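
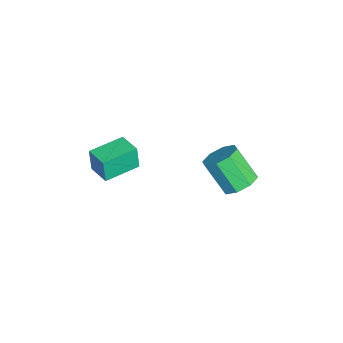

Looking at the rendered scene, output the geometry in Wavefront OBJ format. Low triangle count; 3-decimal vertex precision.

v -1.181 -1.048 2.422
v -1.269 -1.135 3.595
v -0.257 -0.426 2.537
v -0.345 -0.512 3.71
v -0.235 -2.448 2.39
v -0.323 -2.534 3.563
v 0.689 -1.825 2.505
v 0.601 -1.912 3.678
v -3.273 4.027 -2.045
v -2.412 3.853 -1.772
v -3.066 2.92 -0.302
v -3.927 3.093 -0.575
v -2.664 4.453 -1.503
v -3.318 3.52 -0.033
v -3.273 4.803 -1.552
v -3.926 3.87 -0.082
v -3.882 4.699 -1.889
v -4.536 3.765 -0.419
v -4.134 4.2 -2.318
v -4.788 3.267 -0.848
v -3.882 3.6 -2.587
v -4.536 2.667 -1.117
v -3.274 3.25 -2.538
v -3.927 2.317 -1.068
v -2.664 3.355 -2.201
v -3.318 2.421 -0.731
f 2 4 1
f 5 2 1
f 1 4 3
f 3 5 1
f 2 8 4
f 6 2 5
f 6 8 2
f 4 8 3
f 7 5 3
f 3 8 7
f 7 6 5
f 8 6 7
f 10 9 13
f 10 13 11
f 11 13 14
f 11 14 12
f 13 9 15
f 13 15 14
f 14 15 16
f 14 16 12
f 15 9 17
f 15 17 16
f 16 17 18
f 16 18 12
f 17 9 19
f 17 19 18
f 18 19 20
f 18 20 12
f 19 9 21
f 19 21 20
f 20 21 22
f 20 22 12
f 21 9 23
f 21 23 22
f 22 23 24
f 22 24 12
f 23 9 25
f 23 25 24
f 24 25 26
f 24 26 12
f 25 9 10
f 25 10 26
f 26 10 11
f 26 11 12



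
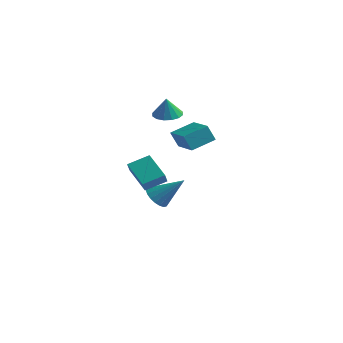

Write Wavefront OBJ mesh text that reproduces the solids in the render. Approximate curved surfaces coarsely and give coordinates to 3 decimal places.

v -1.38 -0.601 2.996
v -0.59 -0.238 2.995
v -1.26 -0.859 4.244
v -0.873 0.099 3.092
v -1.291 0.248 3.163
v -1.734 0.17 3.189
v -2.082 -0.115 3.164
v -2.242 -0.53 3.093
v -2.17 -0.965 2.997
v -1.887 -1.301 2.9
v -1.468 -1.45 2.829
v -1.026 -1.372 2.803
v -0.678 -1.087 2.828
v -0.518 -0.672 2.899
v -3.225 0.66 -4.278
v -2.56 0.481 -4.841
v -1.795 1.4 -2.822
v -2.657 0.853 -4.934
v -2.866 1.188 -4.898
v -3.147 1.417 -4.739
v -3.443 1.497 -4.488
v -3.696 1.411 -4.196
v -3.856 1.176 -3.92
v -3.891 0.839 -3.714
v -3.794 0.467 -3.621
v -3.584 0.133 -3.657
v -3.303 -0.097 -3.816
v -3.007 -0.176 -4.067
v -2.754 -0.09 -4.359
v -2.594 0.144 -4.635
v -0.07 -4.133 -1.452
v 0.222 -4.679 -0.771
v -1.541 -3.668 -0.449
v -1.249 -4.214 0.232
v 0.629 -3.086 -0.912
v 0.921 -3.632 -0.231
v -0.842 -2.621 0.091
v -0.55 -3.167 0.772
v 2.049 -3.891 2.264
v 1.713 -4.158 3.233
v 2.626 -2.631 2.811
v 2.289 -2.898 3.78
v 3.651 -4.762 2.58
v 3.314 -5.029 3.549
v 4.227 -3.502 3.127
v 3.891 -3.769 4.096
f 2 1 4
f 2 4 3
f 4 1 5
f 4 5 3
f 5 1 6
f 5 6 3
f 6 1 7
f 6 7 3
f 7 1 8
f 7 8 3
f 8 1 9
f 8 9 3
f 9 1 10
f 9 10 3
f 10 1 11
f 10 11 3
f 11 1 12
f 11 12 3
f 12 1 13
f 12 13 3
f 13 1 14
f 13 14 3
f 14 1 2
f 14 2 3
f 16 15 18
f 16 18 17
f 18 15 19
f 18 19 17
f 19 15 20
f 19 20 17
f 20 15 21
f 20 21 17
f 21 15 22
f 21 22 17
f 22 15 23
f 22 23 17
f 23 15 24
f 23 24 17
f 24 15 25
f 24 25 17
f 25 15 26
f 25 26 17
f 26 15 27
f 26 27 17
f 27 15 28
f 27 28 17
f 28 15 29
f 28 29 17
f 29 15 30
f 29 30 17
f 30 15 16
f 30 16 17
f 32 34 31
f 35 32 31
f 31 34 33
f 33 35 31
f 32 38 34
f 36 32 35
f 36 38 32
f 34 38 33
f 37 35 33
f 33 38 37
f 37 36 35
f 38 36 37
f 40 42 39
f 43 40 39
f 39 42 41
f 41 43 39
f 40 46 42
f 44 40 43
f 44 46 40
f 42 46 41
f 45 43 41
f 41 46 45
f 45 44 43
f 46 44 45



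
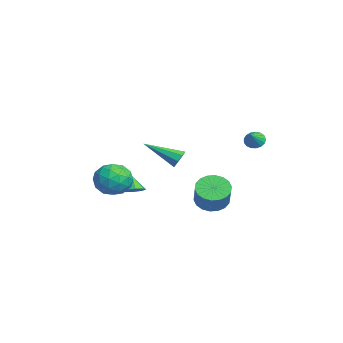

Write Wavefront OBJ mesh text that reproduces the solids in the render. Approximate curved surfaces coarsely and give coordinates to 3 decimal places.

v 2.384 1.461 -3.632
v 2.933 0.826 -4.176
v 4.025 0.704 -2.932
v 3.476 1.339 -2.388
v 3.103 1.223 -4.286
v 4.194 1.1 -3.041
v 3.13 1.667 -4.266
v 4.221 1.544 -3.022
v 3.009 2.07 -4.121
v 4.101 1.947 -2.876
v 2.765 2.352 -3.879
v 3.857 2.23 -2.634
v 2.445 2.458 -3.588
v 3.537 2.336 -2.343
v 2.114 2.367 -3.306
v 3.205 2.245 -2.061
v 1.835 2.096 -3.088
v 2.927 1.974 -1.844
v 1.666 1.7 -2.979
v 2.757 1.577 -1.734
v 1.639 1.256 -2.998
v 2.73 1.133 -1.754
v 1.759 0.853 -3.144
v 2.851 0.73 -1.899
v 2.003 0.57 -3.386
v 3.095 0.448 -2.141
v 2.323 0.464 -3.677
v 3.415 0.342 -2.432
v 2.655 0.555 -3.959
v 3.746 0.433 -2.714
v 3.277 3.621 0.954
v 3.551 3.364 0.473
v 4.063 3.239 1.606
v 3.669 3.631 0.487
v 3.698 3.895 0.608
v 3.629 4.097 0.808
v 3.481 4.189 1.042
v 3.285 4.151 1.255
v 3.088 3.992 1.4
v 2.934 3.748 1.442
v 2.859 3.474 1.373
v 2.879 3.234 1.208
v 2.991 3.083 0.984
v 3.168 3.055 0.754
v 3.37 3.157 0.57
v 0.951 -3.087 -2.152
v 1.674 -3.301 -3.057
v 1.806 -4.459 -1.143
v 2.529 -4.673 -2.048
v 2.623 -3.666 -1.445
v 2.094 -2.818 -2.068
v 1.386 -4.942 -2.132
v 0.857 -4.094 -2.755
v 1.943 -4.448 -3.044
v 2.707 -3.659 -2.62
v 0.773 -4.101 -1.58
v 1.537 -3.312 -1.156
v 1.237 -3.074 -2.693
v 2.243 -4.686 -1.507
v 2.298 -4.094 -1.153
v 2.723 -4.22 -1.685
v 1.484 -2.79 -2.112
v 1.909 -2.916 -2.644
v 2.467 -3.13 -1.696
v 1.571 -4.844 -1.556
v 1.996 -4.97 -2.088
v 0.757 -3.54 -2.515
v 1.182 -3.666 -3.047
v 1.013 -4.63 -2.504
v 1.82 -3.873 -3.217
v 2.323 -4.68 -2.624
v 1.651 -4.838 -2.674
v 1.34 -4.339 -3.04
v 2.27 -3.41 -2.968
v 2.772 -4.216 -2.375
v 2.827 -3.624 -2.021
v 2.517 -3.126 -2.387
v 2.428 -4.084 -2.96
v 0.708 -3.544 -1.825
v 1.21 -4.35 -1.232
v 0.963 -4.634 -1.813
v 0.653 -4.136 -2.179
v 1.157 -3.08 -1.576
v 1.66 -3.887 -0.983
v 2.14 -3.421 -1.16
v 1.829 -2.922 -1.526
v 1.052 -3.676 -1.24
v -1.142 -2.372 -4.078
v -0.69 -2.864 -3.838
v -1.678 -2.408 -3.142
v -0.526 -2.358 -3.726
v -0.723 -1.861 -3.819
v -1.166 -1.663 -4.065
v -1.594 -1.88 -4.319
v -1.758 -2.386 -4.431
v -1.561 -2.884 -4.337
v -1.118 -3.082 -4.092
v 4.331 -0.636 0.118
v 4.757 -0.556 0.561
v 3.629 -2.464 1.122
v 4.346 -0.342 0.664
v 3.926 -0.3 0.447
v 3.743 -0.455 0.037
v 3.904 -0.716 -0.325
v 4.315 -0.93 -0.428
v 4.735 -0.972 -0.211
v 4.918 -0.817 0.199
f 2 1 5
f 2 5 3
f 3 5 6
f 3 6 4
f 5 1 7
f 5 7 6
f 6 7 8
f 6 8 4
f 7 1 9
f 7 9 8
f 8 9 10
f 8 10 4
f 9 1 11
f 9 11 10
f 10 11 12
f 10 12 4
f 11 1 13
f 11 13 12
f 12 13 14
f 12 14 4
f 13 1 15
f 13 15 14
f 14 15 16
f 14 16 4
f 15 1 17
f 15 17 16
f 16 17 18
f 16 18 4
f 17 1 19
f 17 19 18
f 18 19 20
f 18 20 4
f 19 1 21
f 19 21 20
f 20 21 22
f 20 22 4
f 21 1 23
f 21 23 22
f 22 23 24
f 22 24 4
f 23 1 25
f 23 25 24
f 24 25 26
f 24 26 4
f 25 1 27
f 25 27 26
f 26 27 28
f 26 28 4
f 27 1 29
f 27 29 28
f 28 29 30
f 28 30 4
f 29 1 2
f 29 2 30
f 30 2 3
f 30 3 4
f 32 31 34
f 32 34 33
f 34 31 35
f 34 35 33
f 35 31 36
f 35 36 33
f 36 31 37
f 36 37 33
f 37 31 38
f 37 38 33
f 38 31 39
f 38 39 33
f 39 31 40
f 39 40 33
f 40 31 41
f 40 41 33
f 41 31 42
f 41 42 33
f 42 31 43
f 42 43 33
f 43 31 44
f 43 44 33
f 44 31 45
f 44 45 33
f 45 31 32
f 45 32 33
f 46 83 62
f 83 57 86
f 62 86 51
f 83 86 62
f 46 62 58
f 62 51 63
f 58 63 47
f 62 63 58
f 46 58 67
f 58 47 68
f 67 68 53
f 58 68 67
f 46 67 79
f 67 53 82
f 79 82 56
f 67 82 79
f 46 79 83
f 79 56 87
f 83 87 57
f 79 87 83
f 47 63 74
f 63 51 77
f 74 77 55
f 63 77 74
f 51 86 64
f 86 57 85
f 64 85 50
f 86 85 64
f 57 87 84
f 87 56 80
f 84 80 48
f 87 80 84
f 56 82 81
f 82 53 69
f 81 69 52
f 82 69 81
f 53 68 73
f 68 47 70
f 73 70 54
f 68 70 73
f 49 75 61
f 75 55 76
f 61 76 50
f 75 76 61
f 49 61 59
f 61 50 60
f 59 60 48
f 61 60 59
f 49 59 66
f 59 48 65
f 66 65 52
f 59 65 66
f 49 66 71
f 66 52 72
f 71 72 54
f 66 72 71
f 49 71 75
f 71 54 78
f 75 78 55
f 71 78 75
f 50 76 64
f 76 55 77
f 64 77 51
f 76 77 64
f 48 60 84
f 60 50 85
f 84 85 57
f 60 85 84
f 52 65 81
f 65 48 80
f 81 80 56
f 65 80 81
f 54 72 73
f 72 52 69
f 73 69 53
f 72 69 73
f 55 78 74
f 78 54 70
f 74 70 47
f 78 70 74
f 89 88 91
f 89 91 90
f 91 88 92
f 91 92 90
f 92 88 93
f 92 93 90
f 93 88 94
f 93 94 90
f 94 88 95
f 94 95 90
f 95 88 96
f 95 96 90
f 96 88 97
f 96 97 90
f 97 88 89
f 97 89 90
f 99 98 101
f 99 101 100
f 101 98 102
f 101 102 100
f 102 98 103
f 102 103 100
f 103 98 104
f 103 104 100
f 104 98 105
f 104 105 100
f 105 98 106
f 105 106 100
f 106 98 107
f 106 107 100
f 107 98 99
f 107 99 100



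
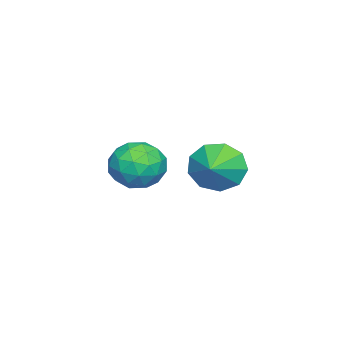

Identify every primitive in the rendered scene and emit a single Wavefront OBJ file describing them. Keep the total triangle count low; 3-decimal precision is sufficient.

v -1.862 2.61 0.667
v -1.547 2.125 -0.174
v -0.838 2.71 0.993
v -1.577 2.812 -0.291
v -1.74 3.405 0.039
v -1.96 3.625 0.663
v -2.135 3.371 1.289
v -2.182 2.76 1.623
v -2.079 2.079 1.51
v -1.875 1.647 1.002
v -1.665 1.665 0.337
v -4.64 -0.559 -1.119
v -4.222 -0.019 -0.252
v -3.438 -1.861 -0.888
v -3.02 -1.321 -0.021
v -4.027 -1.77 0.042
v -4.769 -0.966 -0.101
v -2.891 -0.914 -1.039
v -3.633 -0.11 -1.182
v -3.141 -0.239 -0.202
v -3.843 -0.768 0.466
v -3.817 -1.112 -1.606
v -4.519 -1.641 -0.938
v -4.536 -0.175 -0.706
v -3.124 -1.705 -0.434
v -3.716 -1.969 -0.397
v -3.47 -1.652 0.112
v -4.858 -0.731 -0.618
v -4.612 -0.414 -0.108
v -4.498 -1.443 0.065
v -3.048 -1.466 -1.032
v -2.802 -1.149 -0.522
v -4.19 -0.228 -1.252
v -3.944 0.089 -0.743
v -3.162 -0.437 -1.205
v -3.655 0.014 -0.167
v -2.949 -0.752 -0.031
v -2.873 -0.512 -0.629
v -3.309 -0.04 -0.713
v -4.068 -0.298 0.226
v -3.362 -1.063 0.362
v -3.953 -1.327 0.398
v -4.39 -0.854 0.314
v -3.432 -0.427 0.255
v -4.298 -0.817 -1.502
v -3.592 -1.582 -1.366
v -3.27 -1.026 -1.454
v -3.707 -0.553 -1.538
v -4.711 -1.128 -1.109
v -4.005 -1.894 -0.973
v -4.351 -1.84 -0.427
v -4.787 -1.368 -0.511
v -4.228 -1.453 -1.395
f 2 1 4
f 2 4 3
f 4 1 5
f 4 5 3
f 5 1 6
f 5 6 3
f 6 1 7
f 6 7 3
f 7 1 8
f 7 8 3
f 8 1 9
f 8 9 3
f 9 1 10
f 9 10 3
f 10 1 11
f 10 11 3
f 11 1 2
f 11 2 3
f 12 49 28
f 49 23 52
f 28 52 17
f 49 52 28
f 12 28 24
f 28 17 29
f 24 29 13
f 28 29 24
f 12 24 33
f 24 13 34
f 33 34 19
f 24 34 33
f 12 33 45
f 33 19 48
f 45 48 22
f 33 48 45
f 12 45 49
f 45 22 53
f 49 53 23
f 45 53 49
f 13 29 40
f 29 17 43
f 40 43 21
f 29 43 40
f 17 52 30
f 52 23 51
f 30 51 16
f 52 51 30
f 23 53 50
f 53 22 46
f 50 46 14
f 53 46 50
f 22 48 47
f 48 19 35
f 47 35 18
f 48 35 47
f 19 34 39
f 34 13 36
f 39 36 20
f 34 36 39
f 15 41 27
f 41 21 42
f 27 42 16
f 41 42 27
f 15 27 25
f 27 16 26
f 25 26 14
f 27 26 25
f 15 25 32
f 25 14 31
f 32 31 18
f 25 31 32
f 15 32 37
f 32 18 38
f 37 38 20
f 32 38 37
f 15 37 41
f 37 20 44
f 41 44 21
f 37 44 41
f 16 42 30
f 42 21 43
f 30 43 17
f 42 43 30
f 14 26 50
f 26 16 51
f 50 51 23
f 26 51 50
f 18 31 47
f 31 14 46
f 47 46 22
f 31 46 47
f 20 38 39
f 38 18 35
f 39 35 19
f 38 35 39
f 21 44 40
f 44 20 36
f 40 36 13
f 44 36 40



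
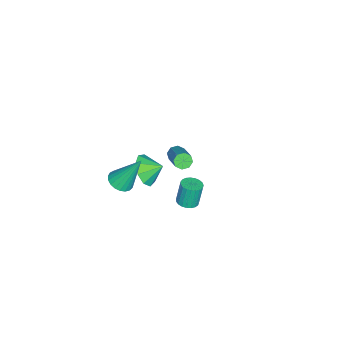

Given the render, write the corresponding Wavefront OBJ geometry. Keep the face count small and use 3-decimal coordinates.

v 2.472 -0.123 1.016
v 2.935 -0.431 1.14
v 2.691 -0.286 2.409
v 2.228 0.023 2.284
v 3.023 -0.211 1.132
v 2.779 -0.066 2.4
v 3.016 0.024 1.103
v 2.772 0.169 2.372
v 2.915 0.234 1.06
v 2.671 0.379 2.329
v 2.737 0.382 1.009
v 2.493 0.527 2.277
v 2.513 0.443 0.959
v 2.269 0.588 2.227
v 2.283 0.406 0.919
v 2.039 0.552 2.187
v 2.085 0.278 0.895
v 1.841 0.423 2.164
v 1.954 0.08 0.893
v 1.71 0.226 2.161
v 1.912 -0.152 0.911
v 1.668 -0.007 2.18
v 1.968 -0.38 0.948
v 1.724 -0.234 2.217
v 2.11 -0.563 0.997
v 1.866 -0.417 2.265
v 2.315 -0.67 1.048
v 2.071 -0.524 2.317
v 2.548 -0.682 1.094
v 2.304 -0.537 2.363
v 2.767 -0.598 1.127
v 2.523 -0.452 2.395
v 3.499 -3.205 2.649
v 4.103 -3.484 2.867
v 3.301 -2.195 4.491
v 4.193 -3.237 2.742
v 4.162 -2.985 2.6
v 4.017 -2.77 2.467
v 3.782 -2.631 2.365
v 3.499 -2.591 2.312
v 3.216 -2.657 2.318
v 2.981 -2.818 2.381
v 2.837 -3.046 2.49
v 2.806 -3.301 2.627
v 2.896 -3.54 2.767
v 3.09 -3.72 2.887
v 3.355 -3.812 2.966
v 3.645 -3.799 2.99
v 3.909 -3.683 2.955
v -0.186 -3.328 -0.247
v 0.183 -3.725 0.582
v -0.354 -2.452 0.247
v 0.678 -3.429 0.226
v 0.769 -3.086 -0.351
v 0.413 -2.856 -0.879
v -0.223 -2.847 -1.112
v -0.841 -3.063 -0.94
v -1.153 -3.403 -0.444
v -1.012 -3.708 0.144
v -0.484 -3.835 0.549
v -3.879 -2.999 -2.41
v -3.586 -2.963 -2.838
v -2.288 -2.124 -1.878
v -2.581 -2.161 -1.45
v -3.825 -2.648 -2.79
v -2.527 -1.81 -1.83
v -4.096 -2.539 -2.519
v -2.797 -1.701 -1.559
v -4.24 -2.7 -2.185
v -2.941 -1.861 -1.224
v -4.172 -3.036 -1.982
v -2.874 -2.197 -1.022
v -3.933 -3.35 -2.03
v -2.635 -2.512 -1.07
v -3.663 -3.459 -2.301
v -2.364 -2.621 -1.341
v -3.519 -3.299 -2.636
v -2.22 -2.46 -1.675
f 2 1 5
f 2 5 3
f 3 5 6
f 3 6 4
f 5 1 7
f 5 7 6
f 6 7 8
f 6 8 4
f 7 1 9
f 7 9 8
f 8 9 10
f 8 10 4
f 9 1 11
f 9 11 10
f 10 11 12
f 10 12 4
f 11 1 13
f 11 13 12
f 12 13 14
f 12 14 4
f 13 1 15
f 13 15 14
f 14 15 16
f 14 16 4
f 15 1 17
f 15 17 16
f 16 17 18
f 16 18 4
f 17 1 19
f 17 19 18
f 18 19 20
f 18 20 4
f 19 1 21
f 19 21 20
f 20 21 22
f 20 22 4
f 21 1 23
f 21 23 22
f 22 23 24
f 22 24 4
f 23 1 25
f 23 25 24
f 24 25 26
f 24 26 4
f 25 1 27
f 25 27 26
f 26 27 28
f 26 28 4
f 27 1 29
f 27 29 28
f 28 29 30
f 28 30 4
f 29 1 31
f 29 31 30
f 30 31 32
f 30 32 4
f 31 1 2
f 31 2 32
f 32 2 3
f 32 3 4
f 34 33 36
f 34 36 35
f 36 33 37
f 36 37 35
f 37 33 38
f 37 38 35
f 38 33 39
f 38 39 35
f 39 33 40
f 39 40 35
f 40 33 41
f 40 41 35
f 41 33 42
f 41 42 35
f 42 33 43
f 42 43 35
f 43 33 44
f 43 44 35
f 44 33 45
f 44 45 35
f 45 33 46
f 45 46 35
f 46 33 47
f 46 47 35
f 47 33 48
f 47 48 35
f 48 33 49
f 48 49 35
f 49 33 34
f 49 34 35
f 51 50 53
f 51 53 52
f 53 50 54
f 53 54 52
f 54 50 55
f 54 55 52
f 55 50 56
f 55 56 52
f 56 50 57
f 56 57 52
f 57 50 58
f 57 58 52
f 58 50 59
f 58 59 52
f 59 50 60
f 59 60 52
f 60 50 51
f 60 51 52
f 62 61 65
f 62 65 63
f 63 65 66
f 63 66 64
f 65 61 67
f 65 67 66
f 66 67 68
f 66 68 64
f 67 61 69
f 67 69 68
f 68 69 70
f 68 70 64
f 69 61 71
f 69 71 70
f 70 71 72
f 70 72 64
f 71 61 73
f 71 73 72
f 72 73 74
f 72 74 64
f 73 61 75
f 73 75 74
f 74 75 76
f 74 76 64
f 75 61 77
f 75 77 76
f 76 77 78
f 76 78 64
f 77 61 62
f 77 62 78
f 78 62 63
f 78 63 64



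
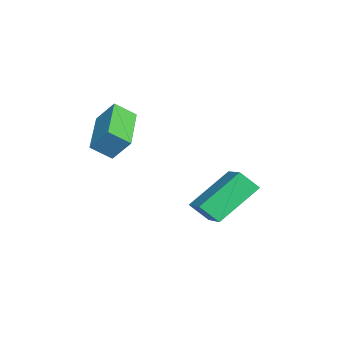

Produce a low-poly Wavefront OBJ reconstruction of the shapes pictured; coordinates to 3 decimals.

v 1.775 -0.599 -1.027
v 0.869 0.807 0.276
v 1.869 0.11 -1.726
v 0.963 1.516 -0.424
v 3.277 -0.196 -0.416
v 2.371 1.21 0.886
v 3.371 0.513 -1.116
v 2.465 1.919 0.187
v 1.026 -3.939 2.917
v 1.276 -3.268 3.765
v 0.899 -3.158 2.338
v 1.149 -2.488 3.186
v 3.131 -4.012 2.354
v 3.381 -3.342 3.202
v 3.004 -3.232 1.775
v 3.254 -2.561 2.623
f 2 4 1
f 5 2 1
f 1 4 3
f 3 5 1
f 2 8 4
f 6 2 5
f 6 8 2
f 4 8 3
f 7 5 3
f 3 8 7
f 7 6 5
f 8 6 7
f 10 12 9
f 13 10 9
f 9 12 11
f 11 13 9
f 10 16 12
f 14 10 13
f 14 16 10
f 12 16 11
f 15 13 11
f 11 16 15
f 15 14 13
f 16 14 15



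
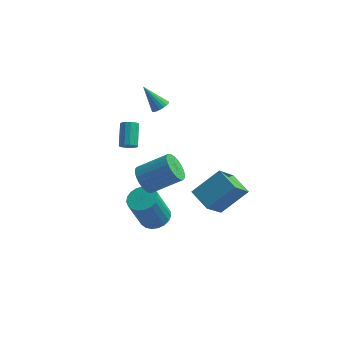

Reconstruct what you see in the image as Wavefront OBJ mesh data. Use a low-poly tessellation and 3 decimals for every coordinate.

v -2.751 1.003 -0.769
v -2.495 1.302 -1.093
v -2.734 2.457 -0.215
v -2.989 2.157 0.109
v -2.77 1.309 -1.177
v -3.009 2.463 -0.299
v -3.039 1.218 -1.131
v -3.277 2.373 -0.253
v -3.216 1.059 -0.97
v -3.455 2.214 -0.092
v -3.246 0.882 -0.745
v -3.484 2.037 0.133
v -3.118 0.744 -0.528
v -3.357 1.898 0.35
v -2.874 0.687 -0.388
v -3.112 1.842 0.49
v -2.591 0.731 -0.368
v -2.829 1.886 0.51
v -2.358 0.861 -0.476
v -2.597 2.016 0.402
v -2.25 1.036 -0.677
v -2.489 2.191 0.201
v -2.301 1.2 -0.907
v -2.54 2.355 -0.029
v 0.774 0.629 -3.559
v 2.06 1.602 -2.326
v 1.238 2.047 -5.162
v 2.524 3.02 -3.929
v 1.816 -0.2 -3.991
v 3.102 0.773 -2.758
v 2.28 1.218 -5.594
v 3.566 2.191 -4.361
v -1.191 -1.634 -0.901
v -0.683 -1.755 -1.609
v 0.878 -1.308 -0.568
v 0.371 -1.186 0.141
v -0.76 -1.422 -1.638
v 0.802 -0.974 -0.596
v -0.902 -1.121 -1.555
v 0.66 -0.673 -0.513
v -1.088 -0.898 -1.372
v 0.474 -0.45 -0.33
v -1.29 -0.787 -1.117
v 0.272 -0.339 -0.075
v -1.476 -0.805 -0.829
v 0.085 -0.357 0.212
v -1.62 -0.949 -0.553
v -0.058 -0.501 0.489
v -1.698 -1.197 -0.329
v -0.136 -0.75 0.713
v -1.698 -1.512 -0.192
v -0.137 -1.065 0.849
v -1.622 -1.846 -0.164
v -0.06 -1.398 0.878
v -1.48 -2.147 -0.247
v 0.082 -1.699 0.795
v -1.294 -2.37 -0.43
v 0.268 -1.922 0.612
v -1.092 -2.481 -0.685
v 0.47 -2.033 0.357
v -0.905 -2.463 -0.972
v 0.656 -2.015 0.069
v -0.762 -2.319 -1.249
v 0.8 -1.871 -0.207
v -0.684 -2.07 -1.473
v 0.878 -1.623 -0.431
v -0.737 -1.174 -4.398
v 0.072 -1.464 -4.266
v -0.473 -2.056 -2.229
v -1.283 -1.766 -2.362
v 0.097 -1.12 -4.159
v -0.448 -1.711 -2.122
v -0.022 -0.784 -4.094
v -0.567 -1.376 -2.057
v -0.265 -0.517 -4.081
v -0.81 -1.108 -2.044
v -0.589 -0.362 -4.123
v -1.135 -0.954 -2.086
v -0.939 -0.349 -4.213
v -1.485 -0.94 -2.176
v -1.255 -0.478 -4.335
v -1.8 -1.069 -2.298
v -1.48 -0.727 -4.468
v -2.026 -1.319 -2.431
v -1.578 -1.054 -4.589
v -2.123 -1.645 -2.552
v -1.53 -1.402 -4.677
v -2.075 -1.993 -2.64
v -1.345 -1.71 -4.717
v -1.89 -2.301 -2.68
v -1.054 -1.926 -4.702
v -1.6 -2.517 -2.665
v -0.71 -2.011 -4.634
v -1.255 -2.603 -2.597
v -0.369 -1.952 -4.526
v -0.915 -2.544 -2.489
v -0.093 -1.759 -4.396
v -0.638 -2.35 -2.359
v -1.27 2.089 1.963
v -1.002 1.723 2.258
v -2.27 2.351 3.197
v -0.887 1.928 2.308
v -0.847 2.164 2.29
v -0.891 2.385 2.207
v -1.01 2.548 2.076
v -1.18 2.62 1.923
v -1.368 2.586 1.777
v -1.537 2.454 1.669
v -1.653 2.249 1.618
v -1.693 2.013 1.636
v -1.649 1.792 1.719
v -1.53 1.629 1.85
v -1.36 1.558 2.003
v -1.171 1.591 2.149
f 2 1 5
f 2 5 3
f 3 5 6
f 3 6 4
f 5 1 7
f 5 7 6
f 6 7 8
f 6 8 4
f 7 1 9
f 7 9 8
f 8 9 10
f 8 10 4
f 9 1 11
f 9 11 10
f 10 11 12
f 10 12 4
f 11 1 13
f 11 13 12
f 12 13 14
f 12 14 4
f 13 1 15
f 13 15 14
f 14 15 16
f 14 16 4
f 15 1 17
f 15 17 16
f 16 17 18
f 16 18 4
f 17 1 19
f 17 19 18
f 18 19 20
f 18 20 4
f 19 1 21
f 19 21 20
f 20 21 22
f 20 22 4
f 21 1 23
f 21 23 22
f 22 23 24
f 22 24 4
f 23 1 2
f 23 2 24
f 24 2 3
f 24 3 4
f 26 28 25
f 29 26 25
f 25 28 27
f 27 29 25
f 26 32 28
f 30 26 29
f 30 32 26
f 28 32 27
f 31 29 27
f 27 32 31
f 31 30 29
f 32 30 31
f 34 33 37
f 34 37 35
f 35 37 38
f 35 38 36
f 37 33 39
f 37 39 38
f 38 39 40
f 38 40 36
f 39 33 41
f 39 41 40
f 40 41 42
f 40 42 36
f 41 33 43
f 41 43 42
f 42 43 44
f 42 44 36
f 43 33 45
f 43 45 44
f 44 45 46
f 44 46 36
f 45 33 47
f 45 47 46
f 46 47 48
f 46 48 36
f 47 33 49
f 47 49 48
f 48 49 50
f 48 50 36
f 49 33 51
f 49 51 50
f 50 51 52
f 50 52 36
f 51 33 53
f 51 53 52
f 52 53 54
f 52 54 36
f 53 33 55
f 53 55 54
f 54 55 56
f 54 56 36
f 55 33 57
f 55 57 56
f 56 57 58
f 56 58 36
f 57 33 59
f 57 59 58
f 58 59 60
f 58 60 36
f 59 33 61
f 59 61 60
f 60 61 62
f 60 62 36
f 61 33 63
f 61 63 62
f 62 63 64
f 62 64 36
f 63 33 65
f 63 65 64
f 64 65 66
f 64 66 36
f 65 33 34
f 65 34 66
f 66 34 35
f 66 35 36
f 68 67 71
f 68 71 69
f 69 71 72
f 69 72 70
f 71 67 73
f 71 73 72
f 72 73 74
f 72 74 70
f 73 67 75
f 73 75 74
f 74 75 76
f 74 76 70
f 75 67 77
f 75 77 76
f 76 77 78
f 76 78 70
f 77 67 79
f 77 79 78
f 78 79 80
f 78 80 70
f 79 67 81
f 79 81 80
f 80 81 82
f 80 82 70
f 81 67 83
f 81 83 82
f 82 83 84
f 82 84 70
f 83 67 85
f 83 85 84
f 84 85 86
f 84 86 70
f 85 67 87
f 85 87 86
f 86 87 88
f 86 88 70
f 87 67 89
f 87 89 88
f 88 89 90
f 88 90 70
f 89 67 91
f 89 91 90
f 90 91 92
f 90 92 70
f 91 67 93
f 91 93 92
f 92 93 94
f 92 94 70
f 93 67 95
f 93 95 94
f 94 95 96
f 94 96 70
f 95 67 97
f 95 97 96
f 96 97 98
f 96 98 70
f 97 67 68
f 97 68 98
f 98 68 69
f 98 69 70
f 100 99 102
f 100 102 101
f 102 99 103
f 102 103 101
f 103 99 104
f 103 104 101
f 104 99 105
f 104 105 101
f 105 99 106
f 105 106 101
f 106 99 107
f 106 107 101
f 107 99 108
f 107 108 101
f 108 99 109
f 108 109 101
f 109 99 110
f 109 110 101
f 110 99 111
f 110 111 101
f 111 99 112
f 111 112 101
f 112 99 113
f 112 113 101
f 113 99 114
f 113 114 101
f 114 99 100
f 114 100 101



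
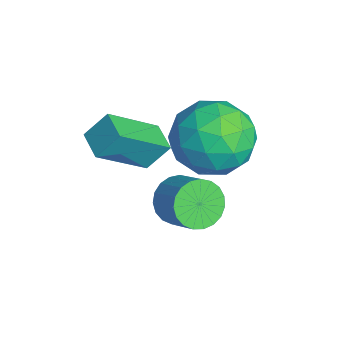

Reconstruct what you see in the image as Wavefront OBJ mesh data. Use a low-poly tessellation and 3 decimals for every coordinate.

v 0.164 -1.948 -3.87
v 0.52 -1.656 -4.5
v 1.413 -1.321 -3.839
v 1.056 -1.612 -3.21
v 0.348 -1.401 -4.396
v 1.24 -1.066 -3.735
v 0.144 -1.241 -4.201
v 1.036 -0.906 -3.54
v -0.057 -1.204 -3.949
v 0.835 -0.869 -3.289
v -0.22 -1.294 -3.684
v 0.673 -0.959 -3.023
v -0.316 -1.498 -3.45
v 0.577 -1.163 -2.79
v -0.329 -1.78 -3.29
v 0.563 -1.444 -2.629
v -0.257 -2.09 -3.229
v 0.635 -1.755 -2.569
v -0.113 -2.376 -3.28
v 0.78 -2.041 -2.619
v 0.08 -2.588 -3.433
v 0.972 -2.253 -2.772
v 0.287 -2.689 -3.661
v 1.179 -2.354 -3
v 0.473 -2.662 -3.925
v 1.365 -2.327 -3.265
v 0.605 -2.511 -4.181
v 1.497 -2.176 -3.52
v 0.661 -2.263 -4.382
v 1.553 -1.928 -3.721
v 0.631 -1.961 -4.495
v 1.523 -1.625 -3.834
v 0.16 0.131 -1.13
v 0.953 -0.493 -1.888
v -1.213 -1.367 -1.332
v -0.42 -1.991 -2.09
v -0.154 -1.868 -0.862
v 0.694 -0.943 -0.738
v -0.954 -0.917 -2.482
v -0.106 0.008 -2.358
v 0.264 -1.141 -2.724
v 0.758 -1.729 -1.722
v -1.018 -0.131 -1.498
v -0.524 -0.719 -0.496
v 0.677 -0.05 -1.491
v -0.937 -1.81 -1.729
v -0.781 -1.738 -1.007
v -0.315 -2.105 -1.453
v 0.525 -0.314 -0.815
v 0.991 -0.681 -1.26
v 0.34 -1.489 -0.658
v -1.251 -1.179 -1.96
v -0.785 -1.546 -2.405
v 0.055 0.245 -1.767
v 0.521 -0.122 -2.213
v -0.6 -0.371 -2.562
v 0.738 -0.797 -2.428
v -0.069 -1.678 -2.546
v -0.382 -1.047 -2.777
v 0.116 -0.503 -2.704
v 1.029 -1.143 -1.839
v 0.222 -2.023 -1.958
v 0.378 -1.951 -1.237
v 0.876 -1.407 -1.163
v 0.624 -1.524 -2.33
v -0.482 0.163 -1.262
v -1.289 -0.717 -1.381
v -1.136 -0.453 -2.057
v -0.638 0.091 -1.983
v -0.191 -0.182 -0.674
v -0.998 -1.063 -0.792
v -0.376 -1.357 -0.516
v 0.122 -0.813 -0.443
v -0.884 -0.336 -0.89
v -1.464 -2.746 -2.857
v -1.118 -4.21 -1.586
v -1.448 -2.082 -2.097
v -1.102 -3.546 -0.825
v -0.558 -2.634 -2.975
v -0.212 -4.098 -1.703
v -0.542 -1.97 -2.214
v -0.196 -3.434 -0.943
f 2 1 5
f 2 5 3
f 3 5 6
f 3 6 4
f 5 1 7
f 5 7 6
f 6 7 8
f 6 8 4
f 7 1 9
f 7 9 8
f 8 9 10
f 8 10 4
f 9 1 11
f 9 11 10
f 10 11 12
f 10 12 4
f 11 1 13
f 11 13 12
f 12 13 14
f 12 14 4
f 13 1 15
f 13 15 14
f 14 15 16
f 14 16 4
f 15 1 17
f 15 17 16
f 16 17 18
f 16 18 4
f 17 1 19
f 17 19 18
f 18 19 20
f 18 20 4
f 19 1 21
f 19 21 20
f 20 21 22
f 20 22 4
f 21 1 23
f 21 23 22
f 22 23 24
f 22 24 4
f 23 1 25
f 23 25 24
f 24 25 26
f 24 26 4
f 25 1 27
f 25 27 26
f 26 27 28
f 26 28 4
f 27 1 29
f 27 29 28
f 28 29 30
f 28 30 4
f 29 1 31
f 29 31 30
f 30 31 32
f 30 32 4
f 31 1 2
f 31 2 32
f 32 2 3
f 32 3 4
f 33 70 49
f 70 44 73
f 49 73 38
f 70 73 49
f 33 49 45
f 49 38 50
f 45 50 34
f 49 50 45
f 33 45 54
f 45 34 55
f 54 55 40
f 45 55 54
f 33 54 66
f 54 40 69
f 66 69 43
f 54 69 66
f 33 66 70
f 66 43 74
f 70 74 44
f 66 74 70
f 34 50 61
f 50 38 64
f 61 64 42
f 50 64 61
f 38 73 51
f 73 44 72
f 51 72 37
f 73 72 51
f 44 74 71
f 74 43 67
f 71 67 35
f 74 67 71
f 43 69 68
f 69 40 56
f 68 56 39
f 69 56 68
f 40 55 60
f 55 34 57
f 60 57 41
f 55 57 60
f 36 62 48
f 62 42 63
f 48 63 37
f 62 63 48
f 36 48 46
f 48 37 47
f 46 47 35
f 48 47 46
f 36 46 53
f 46 35 52
f 53 52 39
f 46 52 53
f 36 53 58
f 53 39 59
f 58 59 41
f 53 59 58
f 36 58 62
f 58 41 65
f 62 65 42
f 58 65 62
f 37 63 51
f 63 42 64
f 51 64 38
f 63 64 51
f 35 47 71
f 47 37 72
f 71 72 44
f 47 72 71
f 39 52 68
f 52 35 67
f 68 67 43
f 52 67 68
f 41 59 60
f 59 39 56
f 60 56 40
f 59 56 60
f 42 65 61
f 65 41 57
f 61 57 34
f 65 57 61
f 76 78 75
f 79 76 75
f 75 78 77
f 77 79 75
f 76 82 78
f 80 76 79
f 80 82 76
f 78 82 77
f 81 79 77
f 77 82 81
f 81 80 79
f 82 80 81



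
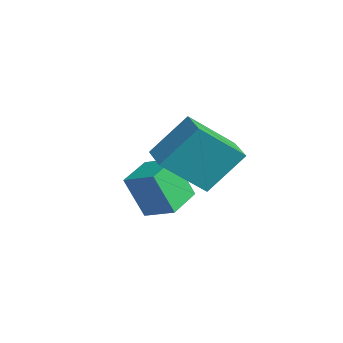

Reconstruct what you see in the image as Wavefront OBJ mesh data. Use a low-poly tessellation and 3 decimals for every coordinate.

v 0.785 3.322 -1.953
v 0.492 2.862 -0.686
v 1.529 3.846 -1.591
v 1.236 3.386 -0.323
v 1.504 2.414 -2.117
v 1.211 1.954 -0.849
v 2.248 2.938 -1.754
v 1.955 2.478 -0.487
v 3.069 1.889 0.999
v 3.214 2.867 2.114
v 3.279 3.076 -0.068
v 3.424 4.053 1.047
v 4.056 1.727 1.013
v 4.201 2.704 2.128
v 4.266 2.913 -0.054
v 4.411 3.891 1.061
f 2 4 1
f 5 2 1
f 1 4 3
f 3 5 1
f 2 8 4
f 6 2 5
f 6 8 2
f 4 8 3
f 7 5 3
f 3 8 7
f 7 6 5
f 8 6 7
f 10 12 9
f 13 10 9
f 9 12 11
f 11 13 9
f 10 16 12
f 14 10 13
f 14 16 10
f 12 16 11
f 15 13 11
f 11 16 15
f 15 14 13
f 16 14 15



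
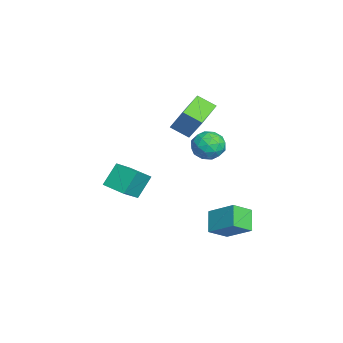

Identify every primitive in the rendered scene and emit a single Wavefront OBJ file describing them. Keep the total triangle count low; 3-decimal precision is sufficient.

v -0.906 -2.998 -1.435
v 0.25 -3.798 -0.427
v 0.118 -1.772 -1.636
v 1.274 -2.572 -0.628
v -0.234 -3.788 -2.832
v 0.922 -4.588 -1.824
v 0.79 -2.562 -3.033
v 1.946 -3.362 -2.025
v -0.518 1.74 1.184
v 0.191 2.377 0.627
v 0.829 0.683 1.693
v 1.538 1.32 1.136
v 1.047 1.707 2.045
v 0.214 2.36 1.731
v 0.806 0.7 0.589
v -0.027 1.353 0.275
v 1.01 1.734 0.259
v 1.158 2.356 1.159
v -0.138 0.704 1.161
v 0.01 1.326 2.061
v -0.282 2.151 0.861
v 1.302 0.909 1.459
v 1.013 1.136 1.993
v 1.43 1.51 1.666
v -0.269 2.142 1.51
v 0.149 2.516 1.182
v 0.651 2.122 2.016
v 0.871 0.544 1.138
v 1.289 0.918 0.81
v -0.41 1.55 0.654
v 0.007 1.924 0.327
v 0.369 0.938 0.304
v 0.616 2.147 0.317
v 1.408 1.526 0.616
v 0.978 1.162 0.295
v 0.488 1.546 0.11
v 0.704 2.513 0.846
v 1.496 1.892 1.145
v 1.206 2.119 1.68
v 0.717 2.503 1.495
v 1.185 2.135 0.63
v -0.476 1.168 1.175
v 0.316 0.547 1.474
v 0.303 0.557 0.825
v -0.186 0.941 0.64
v -0.388 1.534 1.704
v 0.404 0.913 2.003
v 0.532 1.514 2.21
v 0.042 1.898 2.025
v -0.165 0.925 1.69
v 2.45 2.569 -3.677
v 3.43 3.929 -2.604
v 3.622 2.525 -4.691
v 4.601 3.885 -3.619
v 3.099 1.475 -2.881
v 4.078 2.835 -1.809
v 4.27 1.431 -3.896
v 5.25 2.791 -2.823
v -2.813 -0.642 1.003
v -4.514 0.25 1.595
v -2.462 0.493 0.302
v -4.163 1.385 0.893
v -1.817 0.115 2.727
v -3.518 1.007 3.318
v -1.466 1.25 2.025
v -3.167 2.142 2.617
f 2 4 1
f 5 2 1
f 1 4 3
f 3 5 1
f 2 8 4
f 6 2 5
f 6 8 2
f 4 8 3
f 7 5 3
f 3 8 7
f 7 6 5
f 8 6 7
f 9 46 25
f 46 20 49
f 25 49 14
f 46 49 25
f 9 25 21
f 25 14 26
f 21 26 10
f 25 26 21
f 9 21 30
f 21 10 31
f 30 31 16
f 21 31 30
f 9 30 42
f 30 16 45
f 42 45 19
f 30 45 42
f 9 42 46
f 42 19 50
f 46 50 20
f 42 50 46
f 10 26 37
f 26 14 40
f 37 40 18
f 26 40 37
f 14 49 27
f 49 20 48
f 27 48 13
f 49 48 27
f 20 50 47
f 50 19 43
f 47 43 11
f 50 43 47
f 19 45 44
f 45 16 32
f 44 32 15
f 45 32 44
f 16 31 36
f 31 10 33
f 36 33 17
f 31 33 36
f 12 38 24
f 38 18 39
f 24 39 13
f 38 39 24
f 12 24 22
f 24 13 23
f 22 23 11
f 24 23 22
f 12 22 29
f 22 11 28
f 29 28 15
f 22 28 29
f 12 29 34
f 29 15 35
f 34 35 17
f 29 35 34
f 12 34 38
f 34 17 41
f 38 41 18
f 34 41 38
f 13 39 27
f 39 18 40
f 27 40 14
f 39 40 27
f 11 23 47
f 23 13 48
f 47 48 20
f 23 48 47
f 15 28 44
f 28 11 43
f 44 43 19
f 28 43 44
f 17 35 36
f 35 15 32
f 36 32 16
f 35 32 36
f 18 41 37
f 41 17 33
f 37 33 10
f 41 33 37
f 52 54 51
f 55 52 51
f 51 54 53
f 53 55 51
f 52 58 54
f 56 52 55
f 56 58 52
f 54 58 53
f 57 55 53
f 53 58 57
f 57 56 55
f 58 56 57
f 60 62 59
f 63 60 59
f 59 62 61
f 61 63 59
f 60 66 62
f 64 60 63
f 64 66 60
f 62 66 61
f 65 63 61
f 61 66 65
f 65 64 63
f 66 64 65



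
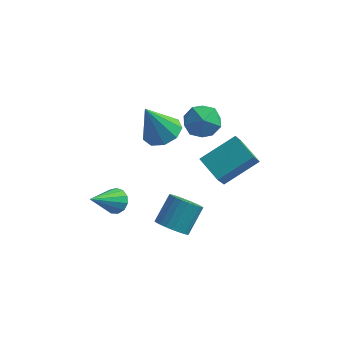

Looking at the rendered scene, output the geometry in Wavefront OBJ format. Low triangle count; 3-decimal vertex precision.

v 0.691 1.537 1.786
v 2.071 2.805 2.82
v 0.744 2.449 0.597
v 2.125 3.716 1.63
v 1.835 0.744 1.23
v 3.216 2.011 2.263
v 1.889 1.655 0.04
v 3.269 2.923 1.074
v -1.862 3.635 1.313
v -0.904 3.831 1.694
v -2.558 3.125 3.327
v -1.301 4.429 1.708
v -1.961 4.656 1.538
v -2.575 4.404 1.262
v -2.855 3.793 1.011
v -2.671 3.108 0.901
v -2.109 2.669 0.984
v -1.431 2.682 1.221
v -0.955 3.141 1.502
v 0.317 2.965 3.232
v 1.236 3.06 3.777
v -0.076 1.54 4.143
v 0.843 1.635 4.688
v 0.056 2.35 4.834
v 0.299 3.23 4.271
v 0.861 1.37 3.649
v 1.104 2.25 3.086
v 1.572 2.074 4.035
v 1.075 2.68 4.767
v 0.085 1.92 3.153
v -0.412 2.526 3.885
v 0.665 -2.628 0.387
v 1.035 -2.143 -0.219
v 1.385 -1.027 0.887
v 1.015 -1.512 1.493
v 0.719 -2.032 -0.231
v 1.069 -0.916 0.876
v 0.394 -2.012 -0.149
v 0.744 -0.896 0.958
v 0.111 -2.085 0.015
v 0.461 -0.97 1.122
v -0.088 -2.242 0.236
v 0.262 -1.126 1.342
v -0.173 -2.457 0.479
v 0.177 -1.341 1.586
v -0.13 -2.698 0.708
v 0.221 -1.582 1.815
v 0.035 -2.928 0.889
v 0.385 -1.813 1.996
v 0.295 -3.113 0.993
v 0.645 -1.997 2.099
v 0.611 -3.224 1.004
v 0.961 -2.108 2.111
v 0.936 -3.244 0.922
v 1.286 -2.128 2.029
v 1.219 -3.17 0.758
v 1.569 -2.055 1.865
v 1.418 -3.014 0.538
v 1.768 -1.898 1.644
v 1.503 -2.799 0.294
v 1.853 -1.683 1.401
v 1.459 -2.558 0.065
v 1.81 -1.442 1.172
v 1.295 -2.327 -0.116
v 1.645 -1.212 0.991
v -2.927 -0.247 -0.958
v -2.368 -0.128 -0.503
v -3.673 -1.693 0.338
v -2.668 0.129 -0.389
v -3.05 0.267 -0.455
v -3.393 0.242 -0.68
v -3.588 0.061 -0.994
v -3.573 -0.217 -1.297
v -3.353 -0.505 -1.491
v -2.998 -0.711 -1.517
v -2.62 -0.77 -1.365
v -2.34 -0.662 -1.084
v -2.246 -0.423 -0.763
f 2 4 1
f 5 2 1
f 1 4 3
f 3 5 1
f 2 8 4
f 6 2 5
f 6 8 2
f 4 8 3
f 7 5 3
f 3 8 7
f 7 6 5
f 8 6 7
f 10 9 12
f 10 12 11
f 12 9 13
f 12 13 11
f 13 9 14
f 13 14 11
f 14 9 15
f 14 15 11
f 15 9 16
f 15 16 11
f 16 9 17
f 16 17 11
f 17 9 18
f 17 18 11
f 18 9 19
f 18 19 11
f 19 9 10
f 19 10 11
f 20 31 25
f 20 25 21
f 20 21 27
f 20 27 30
f 20 30 31
f 21 25 29
f 25 31 24
f 31 30 22
f 30 27 26
f 27 21 28
f 23 29 24
f 23 24 22
f 23 22 26
f 23 26 28
f 23 28 29
f 24 29 25
f 22 24 31
f 26 22 30
f 28 26 27
f 29 28 21
f 33 32 36
f 33 36 34
f 34 36 37
f 34 37 35
f 36 32 38
f 36 38 37
f 37 38 39
f 37 39 35
f 38 32 40
f 38 40 39
f 39 40 41
f 39 41 35
f 40 32 42
f 40 42 41
f 41 42 43
f 41 43 35
f 42 32 44
f 42 44 43
f 43 44 45
f 43 45 35
f 44 32 46
f 44 46 45
f 45 46 47
f 45 47 35
f 46 32 48
f 46 48 47
f 47 48 49
f 47 49 35
f 48 32 50
f 48 50 49
f 49 50 51
f 49 51 35
f 50 32 52
f 50 52 51
f 51 52 53
f 51 53 35
f 52 32 54
f 52 54 53
f 53 54 55
f 53 55 35
f 54 32 56
f 54 56 55
f 55 56 57
f 55 57 35
f 56 32 58
f 56 58 57
f 57 58 59
f 57 59 35
f 58 32 60
f 58 60 59
f 59 60 61
f 59 61 35
f 60 32 62
f 60 62 61
f 61 62 63
f 61 63 35
f 62 32 64
f 62 64 63
f 63 64 65
f 63 65 35
f 64 32 33
f 64 33 65
f 65 33 34
f 65 34 35
f 67 66 69
f 67 69 68
f 69 66 70
f 69 70 68
f 70 66 71
f 70 71 68
f 71 66 72
f 71 72 68
f 72 66 73
f 72 73 68
f 73 66 74
f 73 74 68
f 74 66 75
f 74 75 68
f 75 66 76
f 75 76 68
f 76 66 77
f 76 77 68
f 77 66 78
f 77 78 68
f 78 66 67
f 78 67 68



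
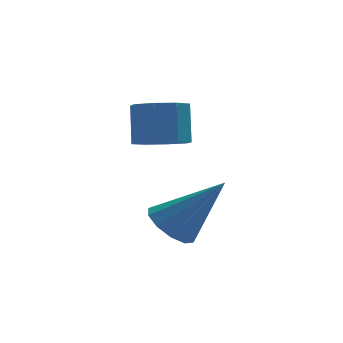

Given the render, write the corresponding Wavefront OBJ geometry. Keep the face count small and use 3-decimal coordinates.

v -2.265 -2.12 0.819
v -1.72 -2.436 0.294
v -0.895 -2.42 2.421
v -1.641 -1.936 0.32
v -1.801 -1.506 0.536
v -2.137 -1.311 0.861
v -2.523 -1.425 1.169
v -2.81 -1.804 1.344
v -2.889 -2.304 1.318
v -2.73 -2.734 1.101
v -2.393 -2.929 0.777
v -2.007 -2.815 0.468
v -2.285 -0.606 3.2
v -1.54 -0.311 3.028
v -1.489 0.261 4.228
v -2.235 -0.034 4.4
v -1.998 0.083 2.86
v -1.948 0.655 4.06
v -2.625 0.073 2.891
v -2.575 0.645 4.091
v -3.053 -0.334 3.103
v -3.003 0.237 4.303
v -3.031 -0.901 3.372
v -2.98 -0.329 4.572
v -2.572 -1.295 3.54
v -2.522 -0.723 4.74
v -1.945 -1.285 3.509
v -1.895 -0.713 4.709
v -1.517 -0.877 3.297
v -1.467 -0.306 4.497
f 2 1 4
f 2 4 3
f 4 1 5
f 4 5 3
f 5 1 6
f 5 6 3
f 6 1 7
f 6 7 3
f 7 1 8
f 7 8 3
f 8 1 9
f 8 9 3
f 9 1 10
f 9 10 3
f 10 1 11
f 10 11 3
f 11 1 12
f 11 12 3
f 12 1 2
f 12 2 3
f 14 13 17
f 14 17 15
f 15 17 18
f 15 18 16
f 17 13 19
f 17 19 18
f 18 19 20
f 18 20 16
f 19 13 21
f 19 21 20
f 20 21 22
f 20 22 16
f 21 13 23
f 21 23 22
f 22 23 24
f 22 24 16
f 23 13 25
f 23 25 24
f 24 25 26
f 24 26 16
f 25 13 27
f 25 27 26
f 26 27 28
f 26 28 16
f 27 13 29
f 27 29 28
f 28 29 30
f 28 30 16
f 29 13 14
f 29 14 30
f 30 14 15
f 30 15 16



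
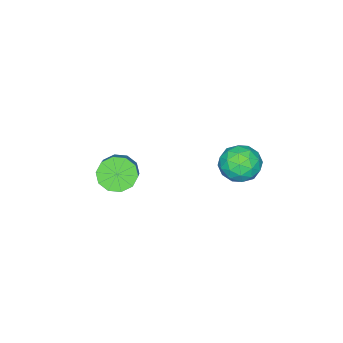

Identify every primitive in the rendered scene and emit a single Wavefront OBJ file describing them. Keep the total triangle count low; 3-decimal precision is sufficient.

v -3.693 0.117 0.703
v -2.84 -0.126 1.478
v -3.2 -1.414 -0.318
v -2.347 -1.657 0.457
v -3.477 -1.775 0.768
v -3.781 -0.829 1.4
v -2.259 -0.711 -0.24
v -2.563 0.235 0.392
v -1.953 -0.638 0.895
v -2.706 -1.295 1.518
v -3.334 -0.245 -0.358
v -4.087 -0.902 0.265
v -3.309 0.13 1.18
v -2.731 -1.67 -0.02
v -3.395 -1.74 0.163
v -2.893 -1.882 0.618
v -3.863 -0.283 1.134
v -3.361 -0.426 1.59
v -3.736 -1.395 1.172
v -2.679 -1.114 -0.43
v -2.177 -1.257 0.026
v -3.147 0.342 0.542
v -2.645 0.2 0.997
v -2.304 -0.145 -0.012
v -2.287 -0.313 1.293
v -1.998 -1.213 0.693
v -1.946 -0.658 0.284
v -2.125 -0.101 0.655
v -2.729 -0.7 1.659
v -2.44 -1.6 1.059
v -3.104 -1.669 1.242
v -3.283 -1.113 1.613
v -2.209 -1.001 1.317
v -3.6 0.06 0.101
v -3.311 -0.84 -0.499
v -2.757 -0.427 -0.453
v -2.936 0.129 -0.082
v -4.042 -0.327 0.467
v -3.753 -1.227 -0.133
v -3.915 -1.439 0.505
v -4.094 -0.882 0.876
v -3.831 -0.539 -0.157
v 1.996 -4.447 1.613
v 2.542 -5.293 1.694
v 3.83 -4.339 2.988
v 3.284 -3.493 2.907
v 2.772 -4.96 1.219
v 4.06 -4.006 2.513
v 2.706 -4.43 0.894
v 3.994 -3.476 2.189
v 2.368 -3.908 0.845
v 3.656 -2.954 2.139
v 1.889 -3.591 1.088
v 3.177 -2.637 2.382
v 1.45 -3.601 1.532
v 2.738 -2.647 2.826
v 1.22 -3.934 2.007
v 2.508 -2.98 3.301
v 1.286 -4.464 2.331
v 2.574 -3.51 3.626
v 1.624 -4.986 2.381
v 2.912 -4.032 3.675
v 2.103 -5.303 2.138
v 3.391 -4.349 3.432
f 1 38 17
f 38 12 41
f 17 41 6
f 38 41 17
f 1 17 13
f 17 6 18
f 13 18 2
f 17 18 13
f 1 13 22
f 13 2 23
f 22 23 8
f 13 23 22
f 1 22 34
f 22 8 37
f 34 37 11
f 22 37 34
f 1 34 38
f 34 11 42
f 38 42 12
f 34 42 38
f 2 18 29
f 18 6 32
f 29 32 10
f 18 32 29
f 6 41 19
f 41 12 40
f 19 40 5
f 41 40 19
f 12 42 39
f 42 11 35
f 39 35 3
f 42 35 39
f 11 37 36
f 37 8 24
f 36 24 7
f 37 24 36
f 8 23 28
f 23 2 25
f 28 25 9
f 23 25 28
f 4 30 16
f 30 10 31
f 16 31 5
f 30 31 16
f 4 16 14
f 16 5 15
f 14 15 3
f 16 15 14
f 4 14 21
f 14 3 20
f 21 20 7
f 14 20 21
f 4 21 26
f 21 7 27
f 26 27 9
f 21 27 26
f 4 26 30
f 26 9 33
f 30 33 10
f 26 33 30
f 5 31 19
f 31 10 32
f 19 32 6
f 31 32 19
f 3 15 39
f 15 5 40
f 39 40 12
f 15 40 39
f 7 20 36
f 20 3 35
f 36 35 11
f 20 35 36
f 9 27 28
f 27 7 24
f 28 24 8
f 27 24 28
f 10 33 29
f 33 9 25
f 29 25 2
f 33 25 29
f 44 43 47
f 44 47 45
f 45 47 48
f 45 48 46
f 47 43 49
f 47 49 48
f 48 49 50
f 48 50 46
f 49 43 51
f 49 51 50
f 50 51 52
f 50 52 46
f 51 43 53
f 51 53 52
f 52 53 54
f 52 54 46
f 53 43 55
f 53 55 54
f 54 55 56
f 54 56 46
f 55 43 57
f 55 57 56
f 56 57 58
f 56 58 46
f 57 43 59
f 57 59 58
f 58 59 60
f 58 60 46
f 59 43 61
f 59 61 60
f 60 61 62
f 60 62 46
f 61 43 63
f 61 63 62
f 62 63 64
f 62 64 46
f 63 43 44
f 63 44 64
f 64 44 45
f 64 45 46



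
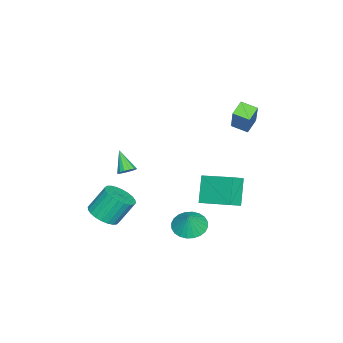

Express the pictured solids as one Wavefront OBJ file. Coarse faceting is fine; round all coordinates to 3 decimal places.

v 0.652 1.522 -4.219
v 1.414 0.91 -4.543
v 1.228 1.638 -3.081
v 1.553 1.271 -4.65
v 1.555 1.671 -4.691
v 1.419 2.048 -4.661
v 1.167 2.345 -4.563
v 0.836 2.517 -4.413
v 0.477 2.537 -4.233
v 0.145 2.403 -4.051
v -0.11 2.135 -3.895
v -0.249 1.773 -3.787
v -0.251 1.374 -3.746
v -0.115 0.996 -3.776
v 0.137 0.699 -3.874
v 0.468 0.528 -4.024
v 0.827 0.507 -4.204
v 1.159 0.642 -4.386
v 0.921 2.905 0.243
v 1.699 2.56 0.728
v 1.406 4.838 0.837
v 2.184 4.494 1.322
v 1.936 3.106 -1.242
v 2.714 2.762 -0.757
v 2.421 5.04 -0.648
v 3.199 4.695 -0.163
v 1.823 -3.142 -3.718
v 2.765 -3.227 -3.335
v 2.238 -2.403 -1.859
v 1.297 -2.318 -2.242
v 2.788 -2.876 -3.522
v 2.262 -2.053 -2.046
v 2.665 -2.566 -3.739
v 2.139 -1.743 -2.263
v 2.413 -2.344 -3.953
v 1.887 -1.52 -2.477
v 2.072 -2.243 -4.131
v 1.546 -1.419 -2.655
v 1.693 -2.279 -4.246
v 1.167 -1.455 -2.77
v 1.333 -2.446 -4.281
v 0.807 -1.623 -2.805
v 1.049 -2.719 -4.23
v 0.522 -1.896 -2.754
v 0.882 -3.057 -4.101
v 0.355 -2.233 -2.625
v 0.858 -3.407 -3.914
v 0.332 -2.584 -2.438
v 0.981 -3.717 -3.697
v 0.455 -2.894 -2.221
v 1.233 -3.94 -3.483
v 0.707 -3.116 -2.007
v 1.574 -4.041 -3.305
v 1.048 -3.217 -1.829
v 1.953 -4.005 -3.19
v 1.427 -3.181 -1.714
v 2.313 -3.837 -3.155
v 1.787 -3.014 -1.679
v 2.598 -3.564 -3.206
v 2.071 -2.741 -1.73
v -3.611 2.932 2.613
v -2.66 3.317 4.236
v -3.553 3.925 2.344
v -2.602 4.31 3.967
v -2.718 2.75 2.133
v -1.767 3.135 3.756
v -2.66 3.743 1.864
v -1.709 4.128 3.487
v -2.586 -3.448 -2.902
v -2.175 -3.884 -2.93
v -3.314 -4.212 -1.738
v -2.062 -3.68 -2.726
v -2.089 -3.414 -2.568
v -2.25 -3.157 -2.5
v -2.5 -2.978 -2.539
v -2.774 -2.925 -2.676
v -2.998 -3.013 -2.873
v -3.111 -3.217 -3.078
v -3.084 -3.483 -3.235
v -2.923 -3.74 -3.304
v -2.672 -3.919 -3.264
v -2.399 -3.971 -3.128
f 2 1 4
f 2 4 3
f 4 1 5
f 4 5 3
f 5 1 6
f 5 6 3
f 6 1 7
f 6 7 3
f 7 1 8
f 7 8 3
f 8 1 9
f 8 9 3
f 9 1 10
f 9 10 3
f 10 1 11
f 10 11 3
f 11 1 12
f 11 12 3
f 12 1 13
f 12 13 3
f 13 1 14
f 13 14 3
f 14 1 15
f 14 15 3
f 15 1 16
f 15 16 3
f 16 1 17
f 16 17 3
f 17 1 18
f 17 18 3
f 18 1 2
f 18 2 3
f 20 22 19
f 23 20 19
f 19 22 21
f 21 23 19
f 20 26 22
f 24 20 23
f 24 26 20
f 22 26 21
f 25 23 21
f 21 26 25
f 25 24 23
f 26 24 25
f 28 27 31
f 28 31 29
f 29 31 32
f 29 32 30
f 31 27 33
f 31 33 32
f 32 33 34
f 32 34 30
f 33 27 35
f 33 35 34
f 34 35 36
f 34 36 30
f 35 27 37
f 35 37 36
f 36 37 38
f 36 38 30
f 37 27 39
f 37 39 38
f 38 39 40
f 38 40 30
f 39 27 41
f 39 41 40
f 40 41 42
f 40 42 30
f 41 27 43
f 41 43 42
f 42 43 44
f 42 44 30
f 43 27 45
f 43 45 44
f 44 45 46
f 44 46 30
f 45 27 47
f 45 47 46
f 46 47 48
f 46 48 30
f 47 27 49
f 47 49 48
f 48 49 50
f 48 50 30
f 49 27 51
f 49 51 50
f 50 51 52
f 50 52 30
f 51 27 53
f 51 53 52
f 52 53 54
f 52 54 30
f 53 27 55
f 53 55 54
f 54 55 56
f 54 56 30
f 55 27 57
f 55 57 56
f 56 57 58
f 56 58 30
f 57 27 59
f 57 59 58
f 58 59 60
f 58 60 30
f 59 27 28
f 59 28 60
f 60 28 29
f 60 29 30
f 62 64 61
f 65 62 61
f 61 64 63
f 63 65 61
f 62 68 64
f 66 62 65
f 66 68 62
f 64 68 63
f 67 65 63
f 63 68 67
f 67 66 65
f 68 66 67
f 70 69 72
f 70 72 71
f 72 69 73
f 72 73 71
f 73 69 74
f 73 74 71
f 74 69 75
f 74 75 71
f 75 69 76
f 75 76 71
f 76 69 77
f 76 77 71
f 77 69 78
f 77 78 71
f 78 69 79
f 78 79 71
f 79 69 80
f 79 80 71
f 80 69 81
f 80 81 71
f 81 69 82
f 81 82 71
f 82 69 70
f 82 70 71



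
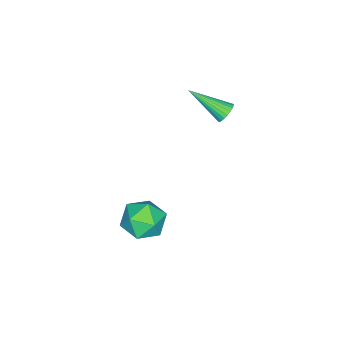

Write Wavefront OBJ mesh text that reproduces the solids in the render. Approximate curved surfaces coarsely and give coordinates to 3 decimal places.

v -2.694 4.513 2.457
v -2.317 4.373 2.128
v -2.406 2.927 3.463
v -2.212 4.479 2.265
v -2.18 4.59 2.432
v -2.227 4.69 2.603
v -2.345 4.763 2.751
v -2.516 4.797 2.855
v -2.714 4.789 2.898
v -2.909 4.738 2.874
v -3.071 4.653 2.787
v -3.176 4.547 2.649
v -3.208 4.436 2.483
v -3.161 4.336 2.312
v -3.043 4.264 2.164
v -2.872 4.229 2.06
v -2.674 4.238 2.017
v -2.479 4.288 2.041
v 0.446 3.51 -2.143
v 1.158 3.59 -2.912
v 0.942 1.91 -1.848
v 1.654 1.99 -2.617
v 1.778 2.537 -1.728
v 1.471 3.526 -1.91
v 0.629 1.974 -2.85
v 0.322 2.963 -3.032
v 1.271 2.64 -3.349
v 1.981 2.988 -2.656
v 0.119 2.512 -2.104
v 0.829 2.86 -1.411
f 2 1 4
f 2 4 3
f 4 1 5
f 4 5 3
f 5 1 6
f 5 6 3
f 6 1 7
f 6 7 3
f 7 1 8
f 7 8 3
f 8 1 9
f 8 9 3
f 9 1 10
f 9 10 3
f 10 1 11
f 10 11 3
f 11 1 12
f 11 12 3
f 12 1 13
f 12 13 3
f 13 1 14
f 13 14 3
f 14 1 15
f 14 15 3
f 15 1 16
f 15 16 3
f 16 1 17
f 16 17 3
f 17 1 18
f 17 18 3
f 18 1 2
f 18 2 3
f 19 30 24
f 19 24 20
f 19 20 26
f 19 26 29
f 19 29 30
f 20 24 28
f 24 30 23
f 30 29 21
f 29 26 25
f 26 20 27
f 22 28 23
f 22 23 21
f 22 21 25
f 22 25 27
f 22 27 28
f 23 28 24
f 21 23 30
f 25 21 29
f 27 25 26
f 28 27 20



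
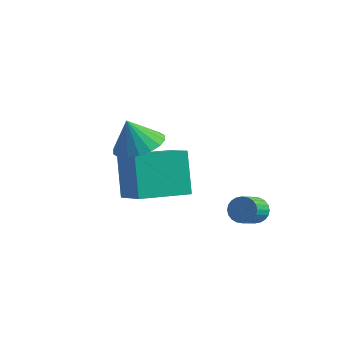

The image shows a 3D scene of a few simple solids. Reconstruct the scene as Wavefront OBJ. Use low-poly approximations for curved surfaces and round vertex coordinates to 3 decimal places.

v 2.557 2.444 -4.167
v 3.061 2.529 -4.026
v 3.047 1.661 -3.453
v 2.543 1.576 -3.593
v 2.96 2.629 -3.877
v 2.946 1.762 -3.303
v 2.797 2.702 -3.771
v 2.784 1.834 -3.198
v 2.598 2.735 -3.726
v 2.585 1.867 -3.152
v 2.393 2.723 -3.748
v 2.379 1.856 -3.174
v 2.212 2.67 -3.833
v 2.199 1.802 -3.26
v 2.084 2.581 -3.97
v 2.071 1.714 -3.396
v 2.028 2.472 -4.136
v 2.015 1.605 -3.562
v 2.053 2.359 -4.307
v 2.039 1.491 -3.734
v 2.154 2.258 -4.457
v 2.14 1.391 -3.883
v 2.316 2.186 -4.562
v 2.303 1.318 -3.989
v 2.515 2.153 -4.608
v 2.502 1.285 -4.034
v 2.721 2.164 -4.586
v 2.707 1.297 -4.012
v 2.901 2.218 -4.5
v 2.888 1.35 -3.927
v 3.029 2.306 -4.364
v 3.016 1.439 -3.79
v 3.085 2.415 -4.198
v 3.072 1.548 -3.624
v -0.195 -0.307 -0.243
v 0.275 -1.057 -0.145
v -0.585 -0.413 0.823
v 0.528 -0.778 -0.025
v 0.639 -0.405 0.052
v 0.584 -0.013 0.071
v 0.375 0.32 0.028
v 0.053 0.53 -0.069
v -0.318 0.573 -0.201
v -0.665 0.442 -0.341
v -0.918 0.163 -0.461
v -1.029 -0.209 -0.538
v -0.974 -0.601 -0.557
v -0.765 -0.935 -0.514
v -0.443 -1.144 -0.417
v -0.072 -1.188 -0.285
v -2.275 1.685 -2.643
v -1.155 0.982 -1.854
v -1.135 3.178 -2.93
v -0.015 2.474 -2.141
v -1.685 0.946 -4.139
v -0.565 0.242 -3.35
v -0.545 2.438 -4.426
v 0.575 1.735 -3.637
f 2 1 5
f 2 5 3
f 3 5 6
f 3 6 4
f 5 1 7
f 5 7 6
f 6 7 8
f 6 8 4
f 7 1 9
f 7 9 8
f 8 9 10
f 8 10 4
f 9 1 11
f 9 11 10
f 10 11 12
f 10 12 4
f 11 1 13
f 11 13 12
f 12 13 14
f 12 14 4
f 13 1 15
f 13 15 14
f 14 15 16
f 14 16 4
f 15 1 17
f 15 17 16
f 16 17 18
f 16 18 4
f 17 1 19
f 17 19 18
f 18 19 20
f 18 20 4
f 19 1 21
f 19 21 20
f 20 21 22
f 20 22 4
f 21 1 23
f 21 23 22
f 22 23 24
f 22 24 4
f 23 1 25
f 23 25 24
f 24 25 26
f 24 26 4
f 25 1 27
f 25 27 26
f 26 27 28
f 26 28 4
f 27 1 29
f 27 29 28
f 28 29 30
f 28 30 4
f 29 1 31
f 29 31 30
f 30 31 32
f 30 32 4
f 31 1 33
f 31 33 32
f 32 33 34
f 32 34 4
f 33 1 2
f 33 2 34
f 34 2 3
f 34 3 4
f 36 35 38
f 36 38 37
f 38 35 39
f 38 39 37
f 39 35 40
f 39 40 37
f 40 35 41
f 40 41 37
f 41 35 42
f 41 42 37
f 42 35 43
f 42 43 37
f 43 35 44
f 43 44 37
f 44 35 45
f 44 45 37
f 45 35 46
f 45 46 37
f 46 35 47
f 46 47 37
f 47 35 48
f 47 48 37
f 48 35 49
f 48 49 37
f 49 35 50
f 49 50 37
f 50 35 36
f 50 36 37
f 52 54 51
f 55 52 51
f 51 54 53
f 53 55 51
f 52 58 54
f 56 52 55
f 56 58 52
f 54 58 53
f 57 55 53
f 53 58 57
f 57 56 55
f 58 56 57



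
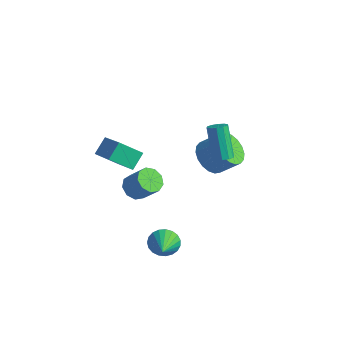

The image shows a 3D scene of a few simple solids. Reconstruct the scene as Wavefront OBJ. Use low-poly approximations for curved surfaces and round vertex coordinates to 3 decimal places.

v -2.173 -2.861 0.819
v -2.297 -1.998 1.538
v -1.318 -2.018 -0.046
v -1.442 -1.155 0.673
v -0.458 -3.505 1.887
v -0.582 -2.642 2.606
v 0.397 -2.662 1.022
v 0.273 -1.799 1.741
v -0.036 3.519 -2.354
v 0.651 2.678 -2.53
v 1.603 3.24 -1.501
v 0.916 4.081 -1.326
v 0.804 3.012 -2.853
v 1.755 3.574 -1.824
v 0.79 3.447 -3.078
v 1.741 4.009 -2.049
v 0.612 3.896 -3.16
v 1.564 4.458 -2.131
v 0.307 4.27 -3.082
v 1.258 4.832 -2.053
v -0.067 4.495 -2.86
v 0.884 5.058 -1.831
v -0.434 4.528 -2.538
v 0.517 5.09 -1.509
v -0.723 4.36 -2.179
v 0.229 4.922 -1.15
v -0.875 4.026 -1.856
v 0.076 4.588 -0.827
v -0.861 3.591 -1.631
v 0.09 4.153 -0.602
v -0.684 3.142 -1.549
v 0.268 3.704 -0.52
v -0.378 2.768 -1.627
v 0.573 3.33 -0.598
v -0.004 2.542 -1.849
v 0.947 3.105 -0.82
v 0.363 2.51 -2.171
v 1.314 3.072 -1.142
v -2.498 0.299 -4.384
v -1.866 0.3 -4.922
v -0.89 0.503 -3.774
v -1.522 0.501 -3.236
v -2.061 0.829 -4.849
v -1.085 1.032 -3.702
v -2.46 1.109 -4.559
v -1.484 1.312 -3.412
v -2.877 1.01 -4.187
v -1.902 1.213 -3.039
v -3.117 0.578 -3.907
v -2.141 0.781 -2.759
v -3.067 0.015 -3.85
v -2.091 0.218 -2.702
v -2.751 -0.415 -4.043
v -1.775 -0.212 -2.895
v -2.316 -0.511 -4.395
v -1.34 -0.308 -3.248
v -1.967 -0.229 -4.742
v -0.991 -0.026 -3.595
v 2.493 -2.59 -3.716
v 3.03 -2.532 -4.385
v 3.447 -3.67 -3.044
v 3.158 -2.282 -4.165
v 3.172 -2.084 -3.867
v 3.068 -1.974 -3.543
v 2.865 -1.971 -3.249
v 2.597 -2.075 -3.036
v 2.311 -2.267 -2.94
v 2.057 -2.516 -2.978
v 1.878 -2.777 -3.144
v 1.806 -3.006 -3.409
v 1.852 -3.163 -3.727
v 2.009 -3.221 -4.043
v 2.25 -3.17 -4.303
v 2.532 -3.019 -4.461
v 2.808 -2.793 -4.49
v 2.486 1.795 0.369
v 2.787 1.397 0.644
v 1.876 1.906 2.385
v 1.574 2.305 2.111
v 2.971 1.697 0.652
v 2.06 2.207 2.393
v 2.969 2.035 0.552
v 2.058 2.544 2.293
v 2.783 2.282 0.383
v 1.872 2.791 2.124
v 2.483 2.342 0.208
v 1.572 2.851 1.949
v 2.184 2.194 0.095
v 1.273 2.703 1.836
v 2 1.893 0.087
v 1.089 2.403 1.828
v 2.002 1.556 0.187
v 1.091 2.065 1.928
v 2.188 1.309 0.356
v 1.277 1.818 2.097
v 2.488 1.249 0.531
v 1.577 1.758 2.272
f 2 4 1
f 5 2 1
f 1 4 3
f 3 5 1
f 2 8 4
f 6 2 5
f 6 8 2
f 4 8 3
f 7 5 3
f 3 8 7
f 7 6 5
f 8 6 7
f 10 9 13
f 10 13 11
f 11 13 14
f 11 14 12
f 13 9 15
f 13 15 14
f 14 15 16
f 14 16 12
f 15 9 17
f 15 17 16
f 16 17 18
f 16 18 12
f 17 9 19
f 17 19 18
f 18 19 20
f 18 20 12
f 19 9 21
f 19 21 20
f 20 21 22
f 20 22 12
f 21 9 23
f 21 23 22
f 22 23 24
f 22 24 12
f 23 9 25
f 23 25 24
f 24 25 26
f 24 26 12
f 25 9 27
f 25 27 26
f 26 27 28
f 26 28 12
f 27 9 29
f 27 29 28
f 28 29 30
f 28 30 12
f 29 9 31
f 29 31 30
f 30 31 32
f 30 32 12
f 31 9 33
f 31 33 32
f 32 33 34
f 32 34 12
f 33 9 35
f 33 35 34
f 34 35 36
f 34 36 12
f 35 9 37
f 35 37 36
f 36 37 38
f 36 38 12
f 37 9 10
f 37 10 38
f 38 10 11
f 38 11 12
f 40 39 43
f 40 43 41
f 41 43 44
f 41 44 42
f 43 39 45
f 43 45 44
f 44 45 46
f 44 46 42
f 45 39 47
f 45 47 46
f 46 47 48
f 46 48 42
f 47 39 49
f 47 49 48
f 48 49 50
f 48 50 42
f 49 39 51
f 49 51 50
f 50 51 52
f 50 52 42
f 51 39 53
f 51 53 52
f 52 53 54
f 52 54 42
f 53 39 55
f 53 55 54
f 54 55 56
f 54 56 42
f 55 39 57
f 55 57 56
f 56 57 58
f 56 58 42
f 57 39 40
f 57 40 58
f 58 40 41
f 58 41 42
f 60 59 62
f 60 62 61
f 62 59 63
f 62 63 61
f 63 59 64
f 63 64 61
f 64 59 65
f 64 65 61
f 65 59 66
f 65 66 61
f 66 59 67
f 66 67 61
f 67 59 68
f 67 68 61
f 68 59 69
f 68 69 61
f 69 59 70
f 69 70 61
f 70 59 71
f 70 71 61
f 71 59 72
f 71 72 61
f 72 59 73
f 72 73 61
f 73 59 74
f 73 74 61
f 74 59 75
f 74 75 61
f 75 59 60
f 75 60 61
f 77 76 80
f 77 80 78
f 78 80 81
f 78 81 79
f 80 76 82
f 80 82 81
f 81 82 83
f 81 83 79
f 82 76 84
f 82 84 83
f 83 84 85
f 83 85 79
f 84 76 86
f 84 86 85
f 85 86 87
f 85 87 79
f 86 76 88
f 86 88 87
f 87 88 89
f 87 89 79
f 88 76 90
f 88 90 89
f 89 90 91
f 89 91 79
f 90 76 92
f 90 92 91
f 91 92 93
f 91 93 79
f 92 76 94
f 92 94 93
f 93 94 95
f 93 95 79
f 94 76 96
f 94 96 95
f 95 96 97
f 95 97 79
f 96 76 77
f 96 77 97
f 97 77 78
f 97 78 79



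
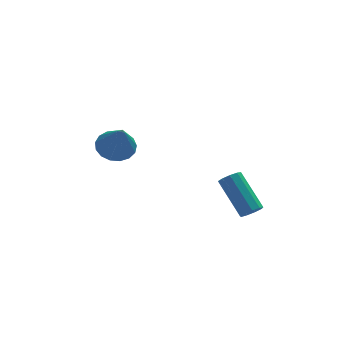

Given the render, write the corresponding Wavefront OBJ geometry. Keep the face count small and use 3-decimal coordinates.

v 2.719 -4.111 -2.221
v 3.235 -3.87 -2.259
v 2.636 -2.369 -0.856
v 2.121 -2.609 -0.819
v 2.996 -3.716 -2.526
v 2.397 -2.215 -1.123
v 2.628 -3.746 -2.65
v 2.029 -2.245 -1.247
v 2.302 -3.947 -2.574
v 1.703 -2.446 -1.171
v 2.172 -4.225 -2.333
v 1.573 -2.724 -0.93
v 2.298 -4.449 -2.039
v 1.699 -2.948 -0.637
v 2.621 -4.514 -1.831
v 2.022 -3.013 -0.428
v 2.99 -4.391 -1.806
v 2.391 -2.89 -0.403
v 3.233 -4.136 -1.975
v 2.634 -2.635 -0.572
v -1.943 2.17 -1.104
v -1.483 1.464 -1.584
v -1.857 1.05 0.624
v -1.139 1.733 -1.426
v -0.979 2.103 -1.195
v -1.041 2.488 -0.942
v -1.309 2.8 -0.727
v -1.722 2.967 -0.598
v -2.186 2.952 -0.584
v -2.594 2.758 -0.69
v -2.853 2.429 -0.891
v -2.904 2.04 -1.14
v -2.734 1.682 -1.381
v -2.383 1.435 -1.558
v -1.932 1.356 -1.631
f 2 1 5
f 2 5 3
f 3 5 6
f 3 6 4
f 5 1 7
f 5 7 6
f 6 7 8
f 6 8 4
f 7 1 9
f 7 9 8
f 8 9 10
f 8 10 4
f 9 1 11
f 9 11 10
f 10 11 12
f 10 12 4
f 11 1 13
f 11 13 12
f 12 13 14
f 12 14 4
f 13 1 15
f 13 15 14
f 14 15 16
f 14 16 4
f 15 1 17
f 15 17 16
f 16 17 18
f 16 18 4
f 17 1 19
f 17 19 18
f 18 19 20
f 18 20 4
f 19 1 2
f 19 2 20
f 20 2 3
f 20 3 4
f 22 21 24
f 22 24 23
f 24 21 25
f 24 25 23
f 25 21 26
f 25 26 23
f 26 21 27
f 26 27 23
f 27 21 28
f 27 28 23
f 28 21 29
f 28 29 23
f 29 21 30
f 29 30 23
f 30 21 31
f 30 31 23
f 31 21 32
f 31 32 23
f 32 21 33
f 32 33 23
f 33 21 34
f 33 34 23
f 34 21 35
f 34 35 23
f 35 21 22
f 35 22 23



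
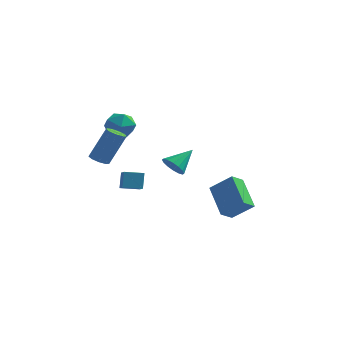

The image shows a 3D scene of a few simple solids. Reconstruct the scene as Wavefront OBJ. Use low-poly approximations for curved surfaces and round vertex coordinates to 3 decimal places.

v -2.465 -2.616 -2.737
v -2.556 -2.14 -1.783
v -3.069 -1.529 -3.336
v -3.16 -1.054 -2.382
v -1.48 -2.146 -2.878
v -1.571 -1.671 -1.924
v -2.084 -1.06 -3.477
v -2.175 -0.584 -2.523
v -3.452 -3.461 -0.472
v -2.942 -3.779 -0.577
v -2.178 -3.177 1.307
v -2.688 -2.859 1.412
v -2.899 -3.389 -0.719
v -2.135 -2.788 1.165
v -3.114 -3.033 -0.746
v -2.351 -2.431 1.139
v -3.488 -2.877 -0.644
v -2.724 -2.275 1.24
v -3.844 -2.994 -0.462
v -3.081 -2.392 1.422
v -4.017 -3.33 -0.285
v -3.254 -2.728 1.599
v -3.926 -3.727 -0.195
v -3.162 -3.125 1.689
v -3.612 -3.999 -0.235
v -2.849 -3.398 1.649
v -3.224 -4.02 -0.386
v -2.46 -3.419 1.498
v -0.113 -1.195 -1.412
v 0.567 -1.571 -1.474
v 0.593 -0.065 -0.508
v 0.56 -1.316 -1.787
v 0.373 -1.028 -1.999
v 0.055 -0.785 -2.055
v -0.308 -0.652 -1.938
v -0.618 -0.664 -1.68
v -0.794 -0.818 -1.351
v -0.786 -1.074 -1.038
v -0.599 -1.361 -0.825
v -0.281 -1.604 -0.77
v 0.082 -1.737 -0.887
v 0.392 -1.725 -1.144
v 3.599 -2.324 -4.168
v 3.23 -3.079 -3.645
v 2.501 -0.96 -2.972
v 2.132 -1.715 -2.449
v 4.808 -2.225 -3.171
v 4.439 -2.98 -2.648
v 3.71 -0.861 -1.975
v 3.341 -1.616 -1.452
v -3.522 -0.356 0.998
v -2.775 -0.413 1.643
v -3.505 -1.947 0.837
v -2.758 -2.004 1.482
v -3.658 -1.738 1.791
v -3.669 -0.755 1.89
v -2.611 -1.605 0.59
v -2.622 -0.622 0.689
v -2.212 -1.185 1.391
v -2.86 -1.267 2.133
v -3.42 -1.093 0.347
v -4.068 -1.175 1.089
f 2 4 1
f 5 2 1
f 1 4 3
f 3 5 1
f 2 8 4
f 6 2 5
f 6 8 2
f 4 8 3
f 7 5 3
f 3 8 7
f 7 6 5
f 8 6 7
f 10 9 13
f 10 13 11
f 11 13 14
f 11 14 12
f 13 9 15
f 13 15 14
f 14 15 16
f 14 16 12
f 15 9 17
f 15 17 16
f 16 17 18
f 16 18 12
f 17 9 19
f 17 19 18
f 18 19 20
f 18 20 12
f 19 9 21
f 19 21 20
f 20 21 22
f 20 22 12
f 21 9 23
f 21 23 22
f 22 23 24
f 22 24 12
f 23 9 25
f 23 25 24
f 24 25 26
f 24 26 12
f 25 9 27
f 25 27 26
f 26 27 28
f 26 28 12
f 27 9 10
f 27 10 28
f 28 10 11
f 28 11 12
f 30 29 32
f 30 32 31
f 32 29 33
f 32 33 31
f 33 29 34
f 33 34 31
f 34 29 35
f 34 35 31
f 35 29 36
f 35 36 31
f 36 29 37
f 36 37 31
f 37 29 38
f 37 38 31
f 38 29 39
f 38 39 31
f 39 29 40
f 39 40 31
f 40 29 41
f 40 41 31
f 41 29 42
f 41 42 31
f 42 29 30
f 42 30 31
f 44 46 43
f 47 44 43
f 43 46 45
f 45 47 43
f 44 50 46
f 48 44 47
f 48 50 44
f 46 50 45
f 49 47 45
f 45 50 49
f 49 48 47
f 50 48 49
f 51 62 56
f 51 56 52
f 51 52 58
f 51 58 61
f 51 61 62
f 52 56 60
f 56 62 55
f 62 61 53
f 61 58 57
f 58 52 59
f 54 60 55
f 54 55 53
f 54 53 57
f 54 57 59
f 54 59 60
f 55 60 56
f 53 55 62
f 57 53 61
f 59 57 58
f 60 59 52



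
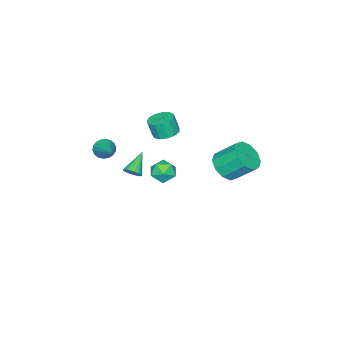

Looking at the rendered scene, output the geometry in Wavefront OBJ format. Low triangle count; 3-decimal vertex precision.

v 1.383 -2.631 -0.972
v 1.719 -2.983 -0.605
v 0.077 -2.849 0.012
v 1.756 -2.753 -0.505
v 1.728 -2.501 -0.486
v 1.641 -2.272 -0.551
v 1.509 -2.105 -0.689
v 1.355 -2.029 -0.876
v 1.206 -2.057 -1.08
v 1.088 -2.184 -1.265
v 1.021 -2.389 -1.399
v 1.016 -2.635 -1.46
v 1.075 -2.881 -1.436
v 1.187 -3.083 -1.332
v 1.333 -3.207 -1.166
v 1.488 -3.232 -0.966
v 1.624 -3.153 -0.768
v -1.236 -2.031 1.33
v -0.618 -1.459 1.447
v -0.526 -1.797 2.626
v -1.144 -2.369 2.51
v -1.03 -1.234 1.543
v -0.938 -1.572 2.722
v -1.507 -1.262 1.572
v -1.415 -1.601 2.751
v -1.898 -1.535 1.524
v -1.807 -1.873 2.703
v -2.079 -1.965 1.415
v -1.987 -2.303 2.594
v -1.992 -2.415 1.279
v -1.901 -2.754 2.458
v -1.665 -2.744 1.159
v -1.574 -3.082 2.338
v -1.202 -2.847 1.094
v -1.11 -3.185 2.273
v -0.749 -2.69 1.104
v -0.658 -3.028 2.283
v -0.451 -2.324 1.185
v -0.36 -2.662 2.365
v -0.402 -1.865 1.313
v -0.311 -2.203 2.492
v -0.497 2.703 0.854
v 0.161 2.22 1.576
v -0.285 3.453 2.808
v -0.943 3.937 2.086
v 0.521 2.682 1.243
v 0.075 3.915 2.476
v 0.492 3.153 0.762
v 0.046 4.386 1.995
v 0.085 3.452 0.316
v -0.361 4.685 1.549
v -0.544 3.465 0.075
v -0.99 4.698 1.308
v -1.155 3.187 0.132
v -1.601 4.42 1.364
v -1.515 2.725 0.464
v -1.961 3.958 1.697
v -1.486 2.254 0.945
v -1.932 3.487 2.178
v -1.079 1.955 1.391
v -1.525 3.188 2.624
v -0.45 1.942 1.632
v -0.896 3.175 2.865
v 1.438 -4.648 0.362
v 2.032 -4.953 0.093
v 2.662 -3.172 1.398
v 1.957 -4.734 -0.129
v 1.779 -4.499 -0.254
v 1.533 -4.293 -0.257
v 1.269 -4.158 -0.137
v 1.038 -4.12 0.081
v 0.886 -4.186 0.356
v 0.843 -4.344 0.631
v 0.919 -4.562 0.853
v 1.097 -4.798 0.978
v 1.342 -5.003 0.981
v 1.607 -5.139 0.861
v 1.838 -5.177 0.643
v 1.99 -5.111 0.369
v -1.093 -1.236 -2.272
v -0.459 -1.724 -2.737
v -1.601 -2.496 -1.643
v -0.967 -2.984 -2.108
v -0.704 -2.411 -1.43
v -0.39 -1.633 -1.819
v -1.67 -2.587 -2.561
v -1.356 -1.809 -2.95
v -0.816 -2.559 -2.916
v -0.219 -2.45 -2.217
v -1.841 -1.77 -2.163
v -1.244 -1.661 -1.464
f 2 1 4
f 2 4 3
f 4 1 5
f 4 5 3
f 5 1 6
f 5 6 3
f 6 1 7
f 6 7 3
f 7 1 8
f 7 8 3
f 8 1 9
f 8 9 3
f 9 1 10
f 9 10 3
f 10 1 11
f 10 11 3
f 11 1 12
f 11 12 3
f 12 1 13
f 12 13 3
f 13 1 14
f 13 14 3
f 14 1 15
f 14 15 3
f 15 1 16
f 15 16 3
f 16 1 17
f 16 17 3
f 17 1 2
f 17 2 3
f 19 18 22
f 19 22 20
f 20 22 23
f 20 23 21
f 22 18 24
f 22 24 23
f 23 24 25
f 23 25 21
f 24 18 26
f 24 26 25
f 25 26 27
f 25 27 21
f 26 18 28
f 26 28 27
f 27 28 29
f 27 29 21
f 28 18 30
f 28 30 29
f 29 30 31
f 29 31 21
f 30 18 32
f 30 32 31
f 31 32 33
f 31 33 21
f 32 18 34
f 32 34 33
f 33 34 35
f 33 35 21
f 34 18 36
f 34 36 35
f 35 36 37
f 35 37 21
f 36 18 38
f 36 38 37
f 37 38 39
f 37 39 21
f 38 18 40
f 38 40 39
f 39 40 41
f 39 41 21
f 40 18 19
f 40 19 41
f 41 19 20
f 41 20 21
f 43 42 46
f 43 46 44
f 44 46 47
f 44 47 45
f 46 42 48
f 46 48 47
f 47 48 49
f 47 49 45
f 48 42 50
f 48 50 49
f 49 50 51
f 49 51 45
f 50 42 52
f 50 52 51
f 51 52 53
f 51 53 45
f 52 42 54
f 52 54 53
f 53 54 55
f 53 55 45
f 54 42 56
f 54 56 55
f 55 56 57
f 55 57 45
f 56 42 58
f 56 58 57
f 57 58 59
f 57 59 45
f 58 42 60
f 58 60 59
f 59 60 61
f 59 61 45
f 60 42 62
f 60 62 61
f 61 62 63
f 61 63 45
f 62 42 43
f 62 43 63
f 63 43 44
f 63 44 45
f 65 64 67
f 65 67 66
f 67 64 68
f 67 68 66
f 68 64 69
f 68 69 66
f 69 64 70
f 69 70 66
f 70 64 71
f 70 71 66
f 71 64 72
f 71 72 66
f 72 64 73
f 72 73 66
f 73 64 74
f 73 74 66
f 74 64 75
f 74 75 66
f 75 64 76
f 75 76 66
f 76 64 77
f 76 77 66
f 77 64 78
f 77 78 66
f 78 64 79
f 78 79 66
f 79 64 65
f 79 65 66
f 80 91 85
f 80 85 81
f 80 81 87
f 80 87 90
f 80 90 91
f 81 85 89
f 85 91 84
f 91 90 82
f 90 87 86
f 87 81 88
f 83 89 84
f 83 84 82
f 83 82 86
f 83 86 88
f 83 88 89
f 84 89 85
f 82 84 91
f 86 82 90
f 88 86 87
f 89 88 81

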